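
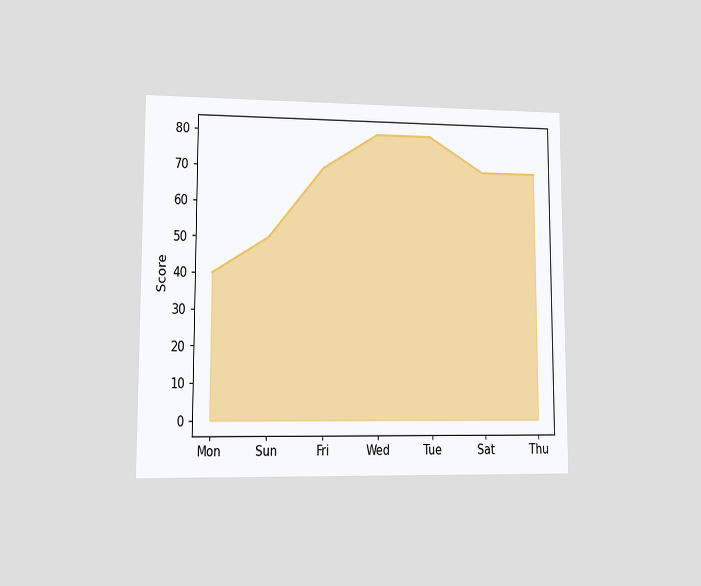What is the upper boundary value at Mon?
40

The chart is viewed at a slight angle. At Mon the upper boundary is at 40.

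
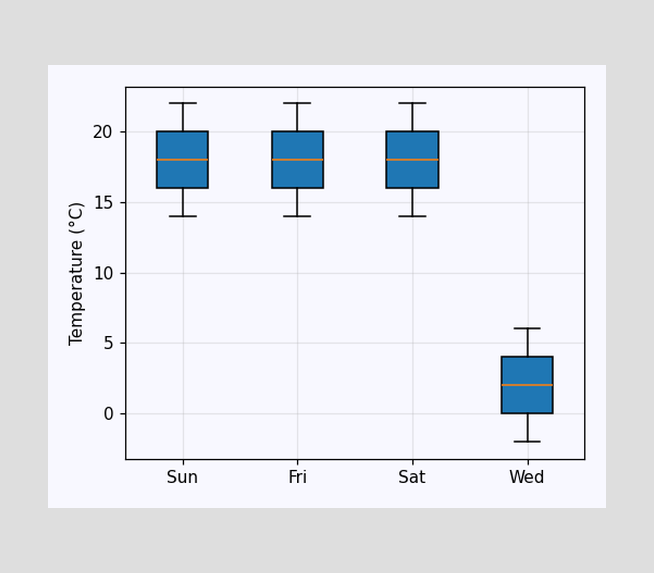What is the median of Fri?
18°C

The median line in the Fri box sits at 18°C.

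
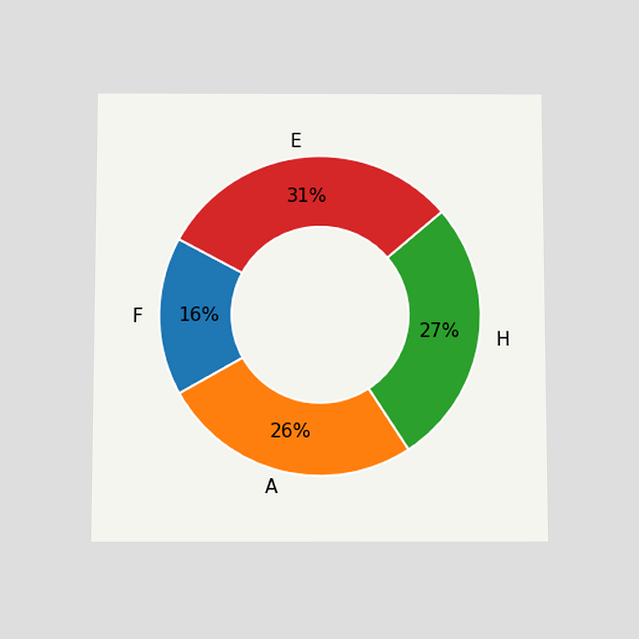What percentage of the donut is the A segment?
The chart is viewed slightly from below. The A segment takes up 26% of the ring.

26%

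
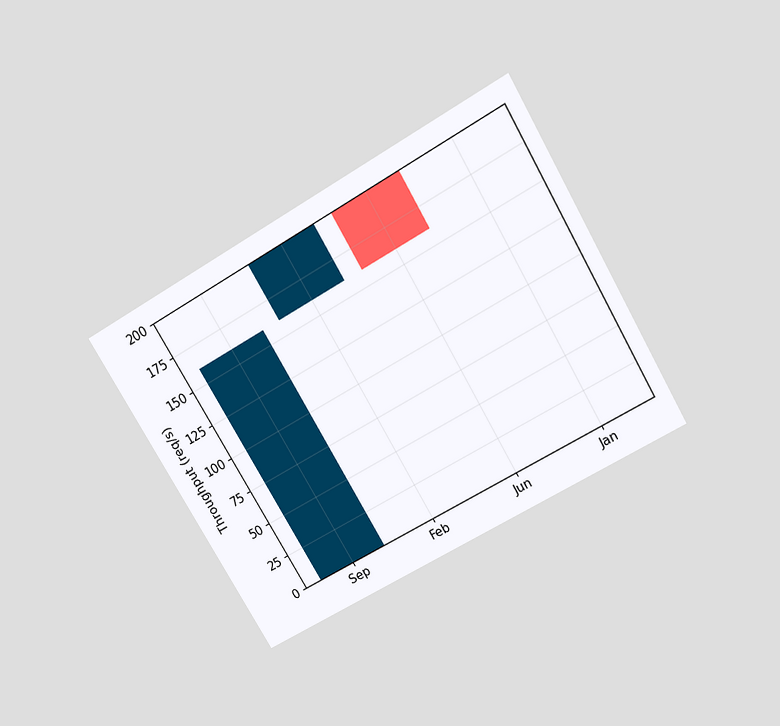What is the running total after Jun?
The chart is tilted about 30° counter-clockwise and viewed slightly from above. After Jun the running total reaches 160req/s.

160req/s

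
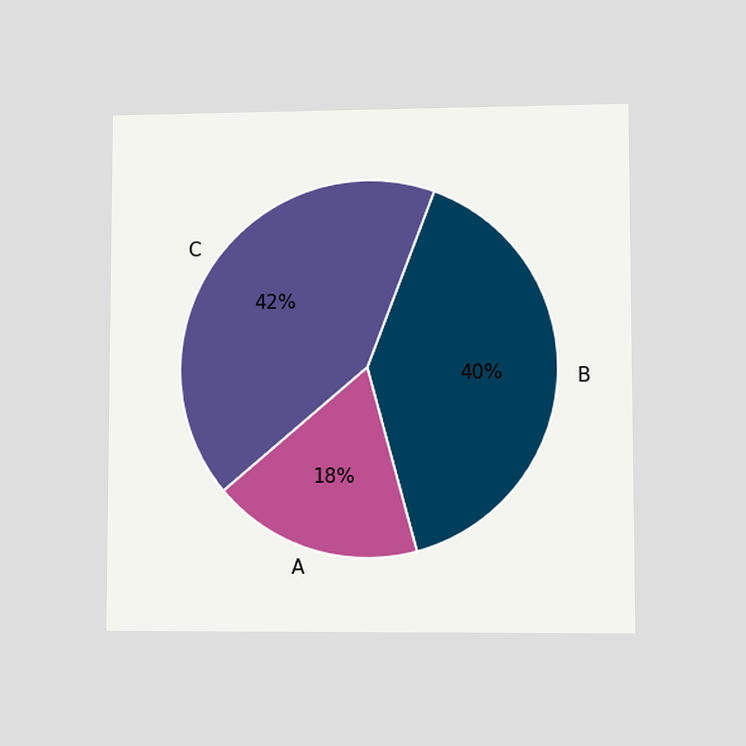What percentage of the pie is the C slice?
42%

The chart is viewed at a slight angle. The C slice takes up 42% of the pie.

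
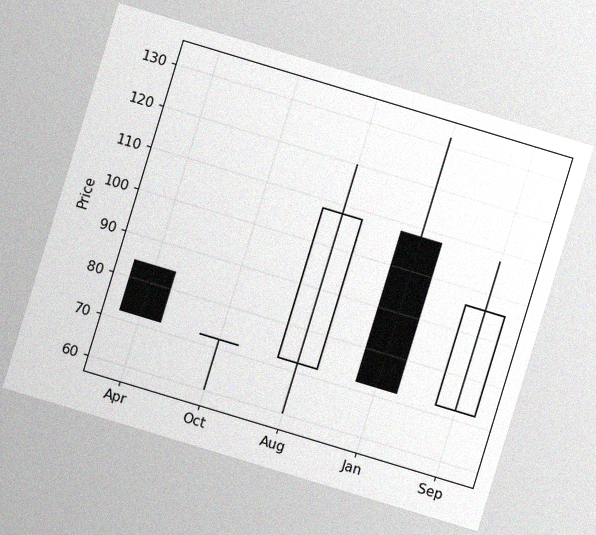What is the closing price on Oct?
The chart is tilted about 17° clockwise, with some photo noise. The Oct candle closes at 72.

72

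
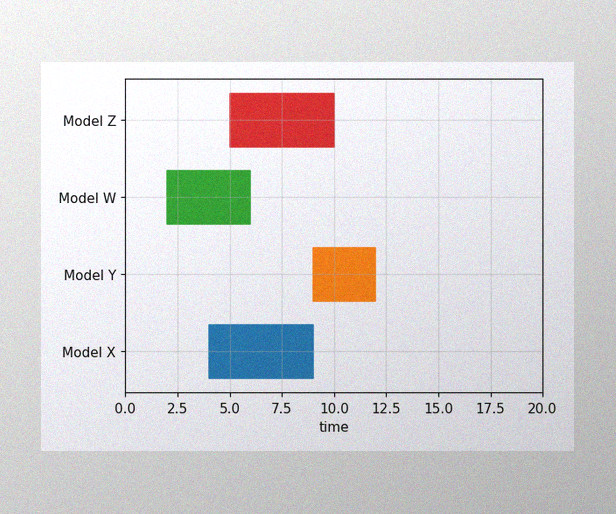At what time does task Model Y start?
The image has some photo noise and uneven lighting. The Model Y bar begins at t=9.

9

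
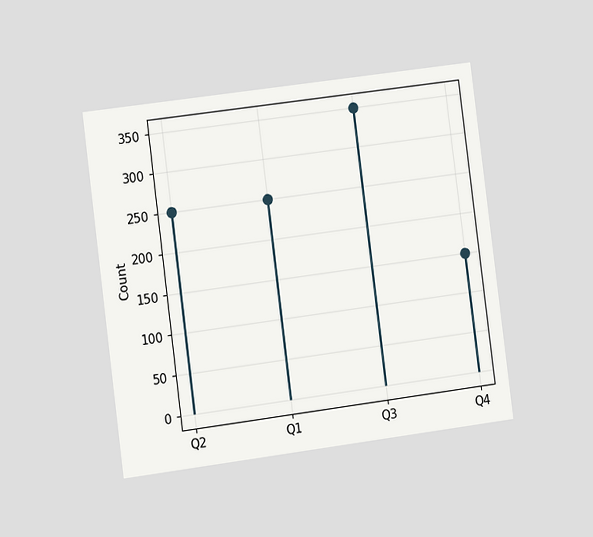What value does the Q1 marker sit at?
250

The chart is tilted about 7° counter-clockwise and viewed at a slight angle. The Q1 marker sits at 250.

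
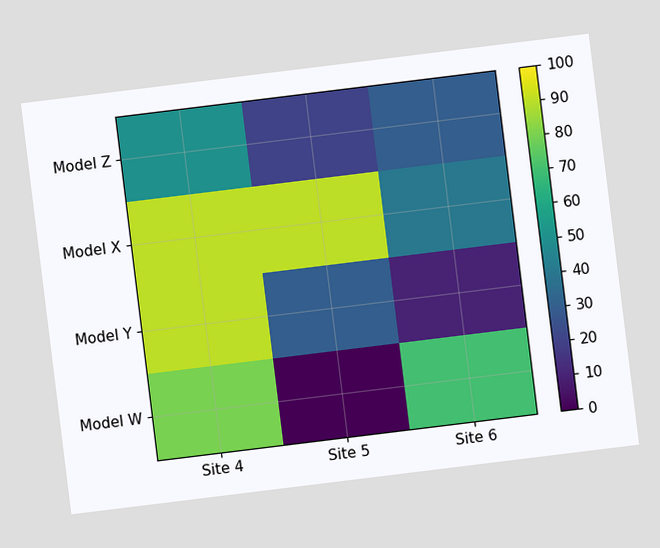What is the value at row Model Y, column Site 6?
10

The chart is tilted about 7° counter-clockwise. Matching cell (Model Y, Site 6) against the colorbar gives 10.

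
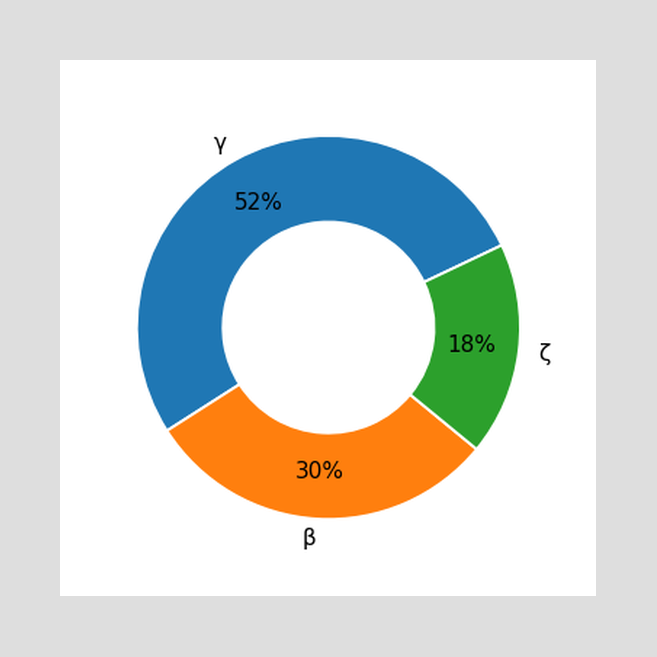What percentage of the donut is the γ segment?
52%

The γ segment takes up 52% of the ring.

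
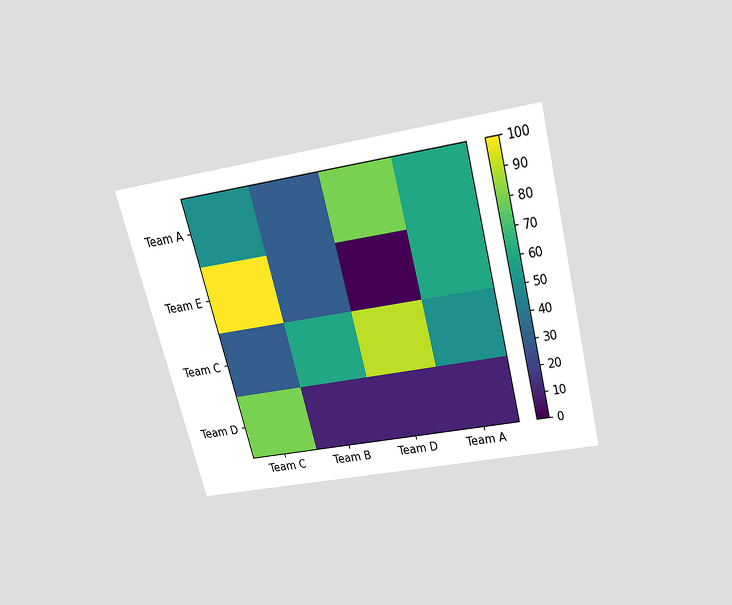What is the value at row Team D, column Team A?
The chart is tilted about 15° counter-clockwise and viewed slightly from above. Matching cell (Team D, Team A) against the colorbar gives 10.

10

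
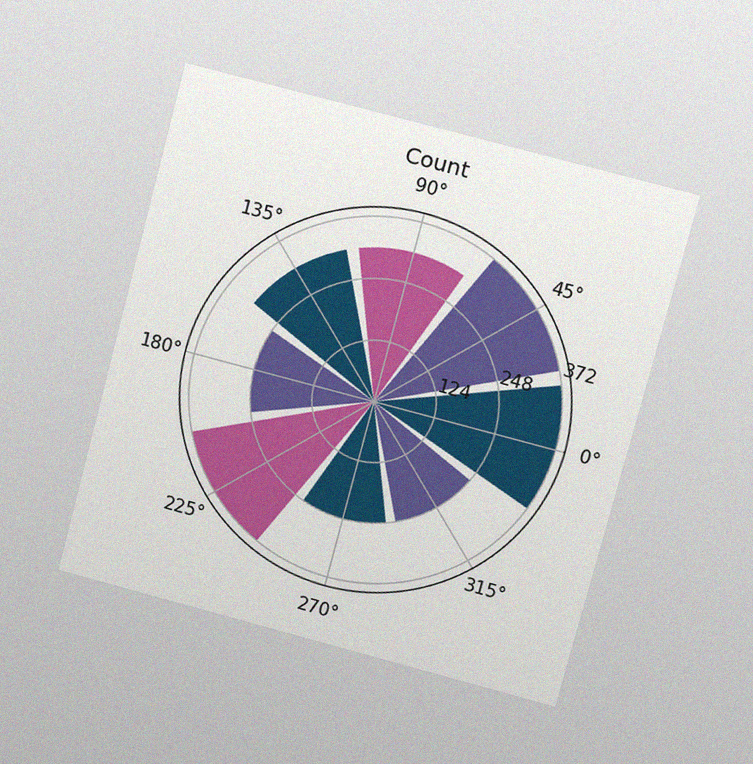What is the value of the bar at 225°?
The chart is tilted about 15° clockwise and viewed at a slight angle, with some photo noise. The bar at 225° reaches 372 on the radial axis.

372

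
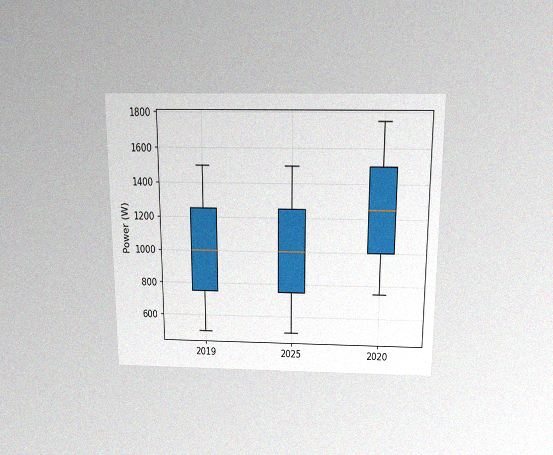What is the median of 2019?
1000W

The chart is viewed slightly from above, with some photo noise. The median line in the 2019 box sits at 1000W.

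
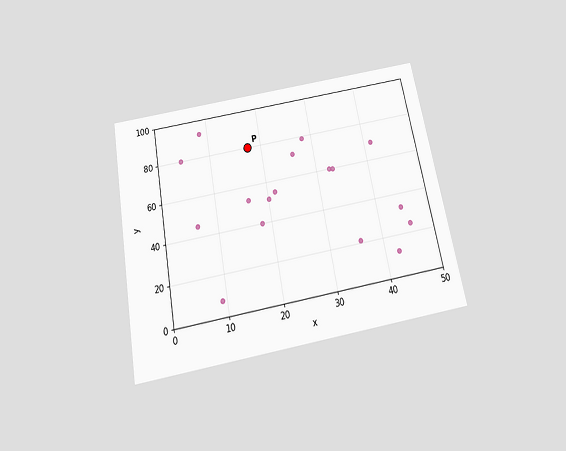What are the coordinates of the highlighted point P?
The chart is tilted about 11° counter-clockwise and viewed slightly from below. Following the gridlines from P to each axis, P sits at (17.5, 80).

(17.5, 80)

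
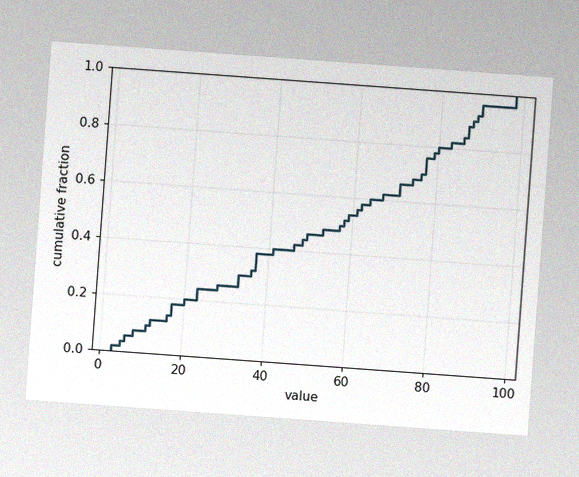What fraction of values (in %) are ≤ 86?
84%

The chart is tilted about 4° clockwise, with some photo noise. At x=86 the ECDF step is at 84%.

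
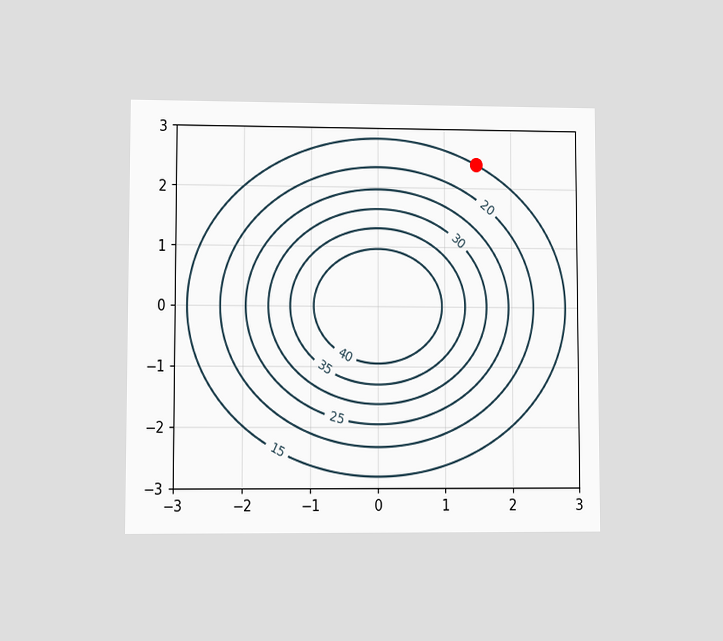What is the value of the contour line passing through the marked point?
The chart is viewed at a slight angle. The marked point sits on the contour labelled 15.

15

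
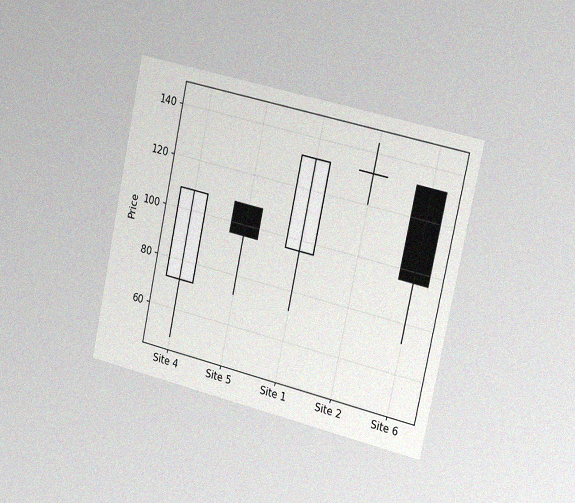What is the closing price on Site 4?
The chart is tilted about 12° clockwise and viewed slightly from the right, with some photo noise. The Site 4 candle closes at 108.

108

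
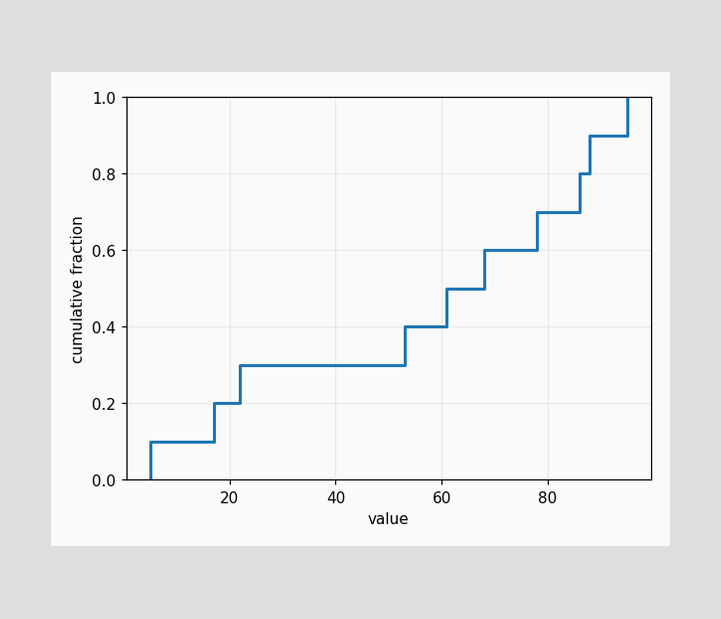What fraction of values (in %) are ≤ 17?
At x=17 the ECDF step is at 20%.

20%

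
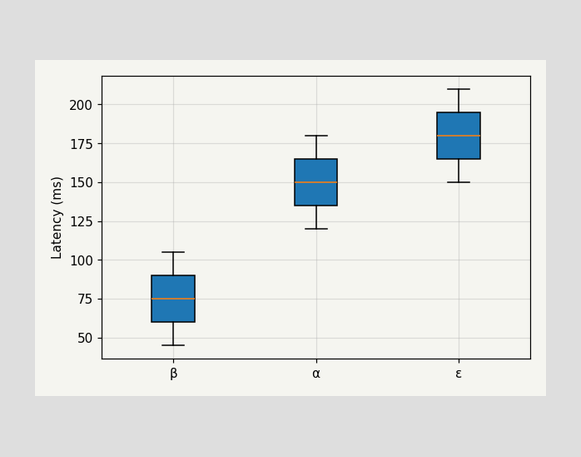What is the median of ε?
The median line in the ε box sits at 180ms.

180ms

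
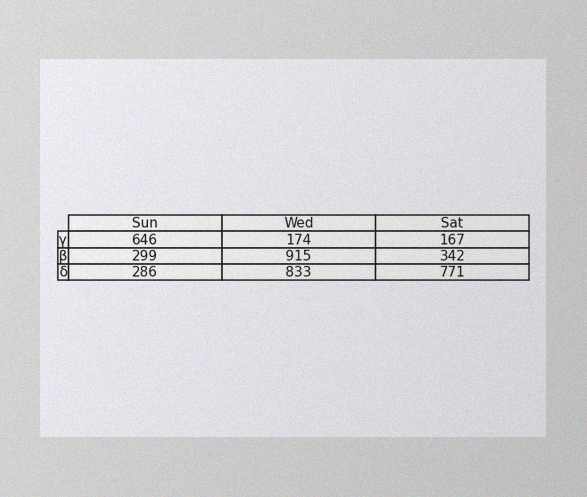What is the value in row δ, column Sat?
The image has some photo noise and uneven lighting. The (δ, Sat) cell reads 771.

771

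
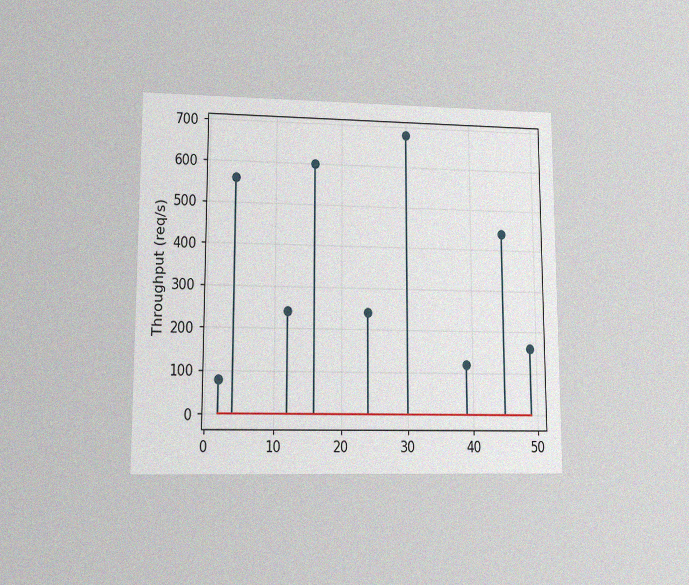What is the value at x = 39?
The chart is viewed at a slight angle, with some photo noise. The stem at x=39 reaches 120req/s.

120req/s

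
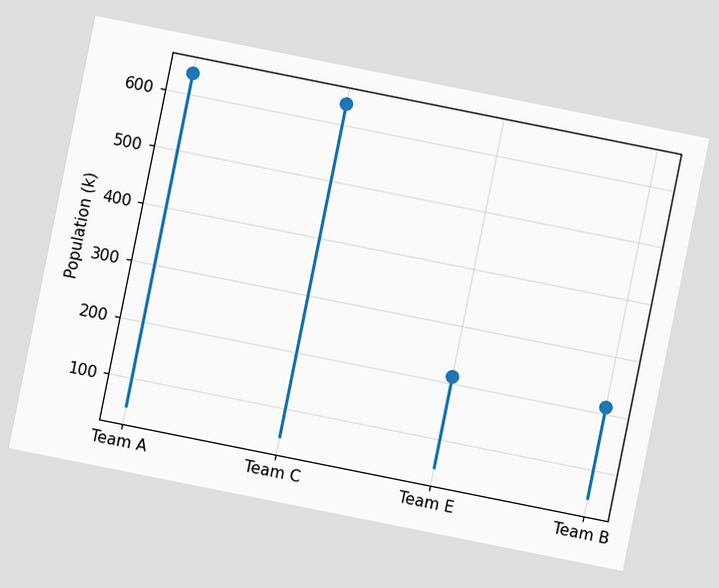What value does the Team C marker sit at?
636k

The chart is tilted about 11° clockwise. The Team C marker sits at 636k.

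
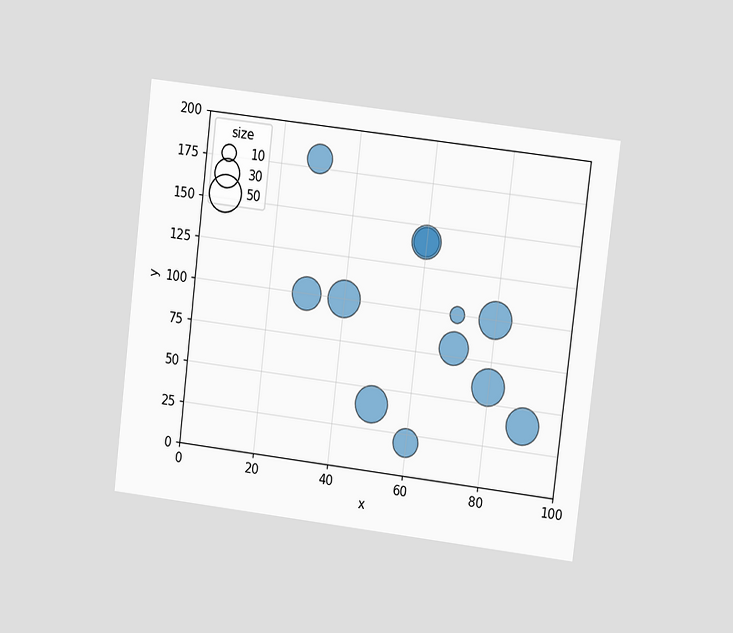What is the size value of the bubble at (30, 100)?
40

The chart is tilted about 7° clockwise and viewed at a slight angle. Matching the bubble at (30, 100) against the size legend gives 40.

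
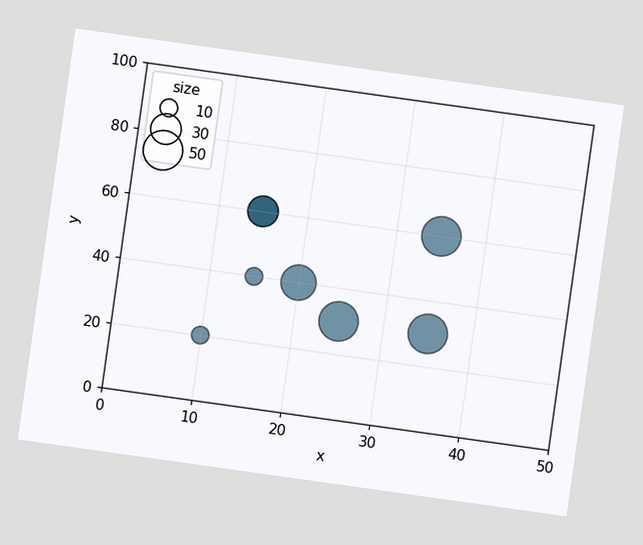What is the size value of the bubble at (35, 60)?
50

The chart is tilted about 8° clockwise. Matching the bubble at (35, 60) against the size legend gives 50.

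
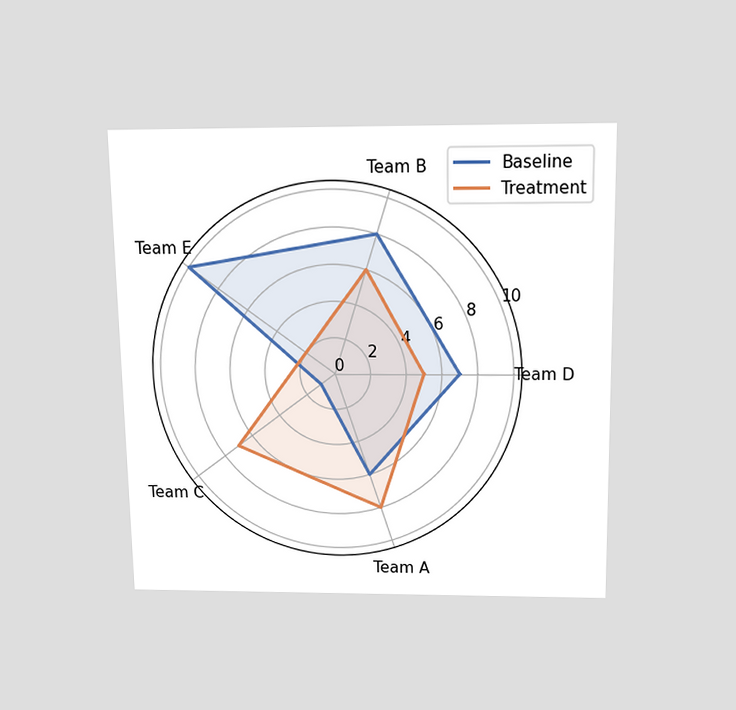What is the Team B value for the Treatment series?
6

The chart is viewed slightly from above. On the Team B axis, Treatment reaches 6.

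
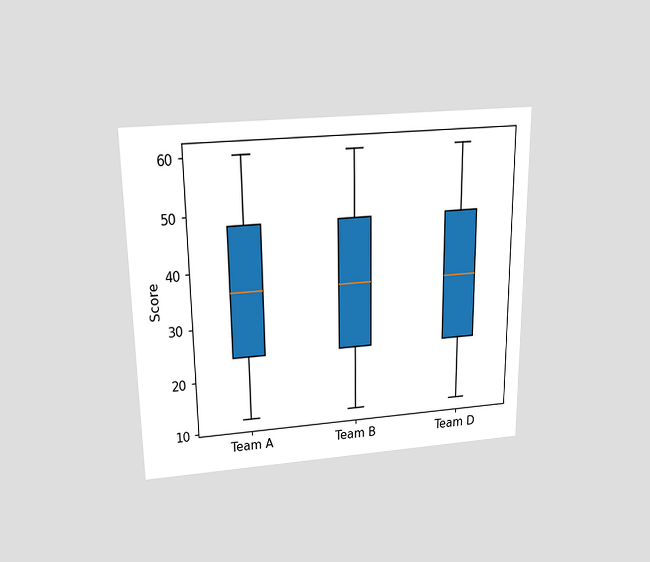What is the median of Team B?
The chart is viewed slightly from above. The median line in the Team B box sits at 36.

36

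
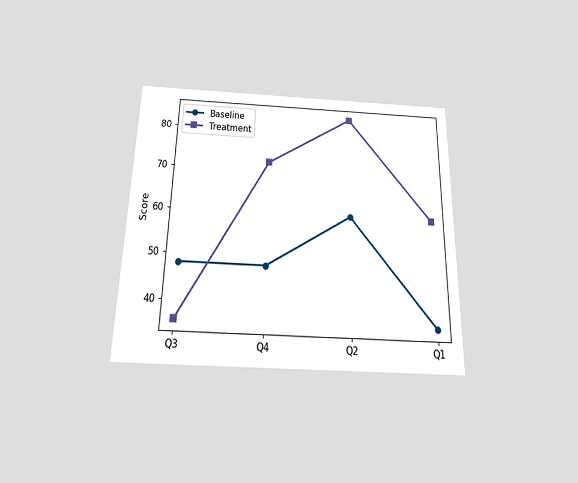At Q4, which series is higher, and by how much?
The chart is viewed slightly from below. At Q4, Treatment sits above the other line by 24.

Treatment, by 24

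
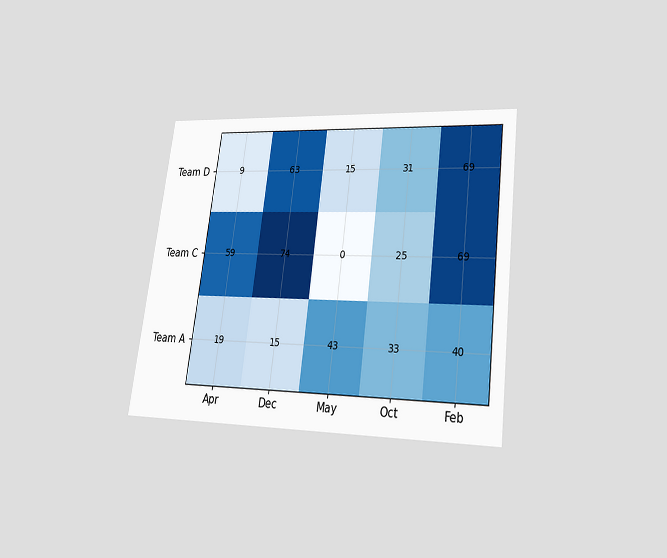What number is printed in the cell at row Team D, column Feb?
69

The chart is tilted about 7° clockwise and viewed at a slight angle. The (Team D, Feb) cell reads 69.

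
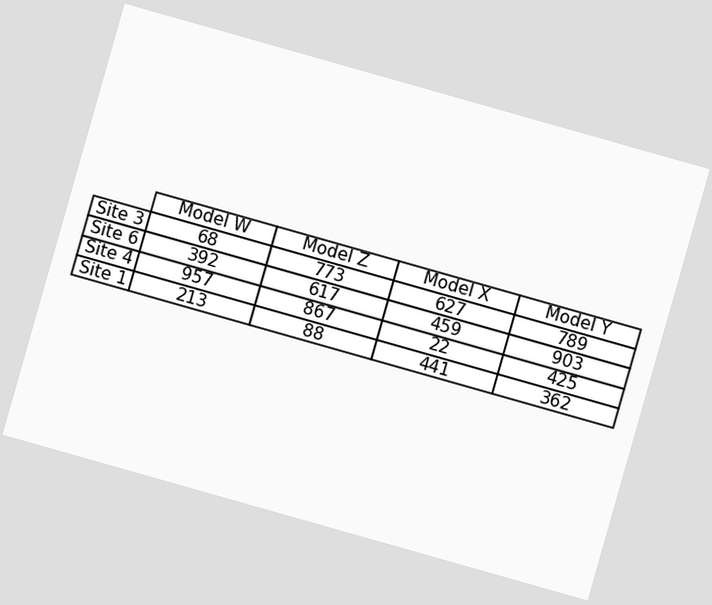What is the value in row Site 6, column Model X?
459

The chart is tilted about 16° clockwise. The (Site 6, Model X) cell reads 459.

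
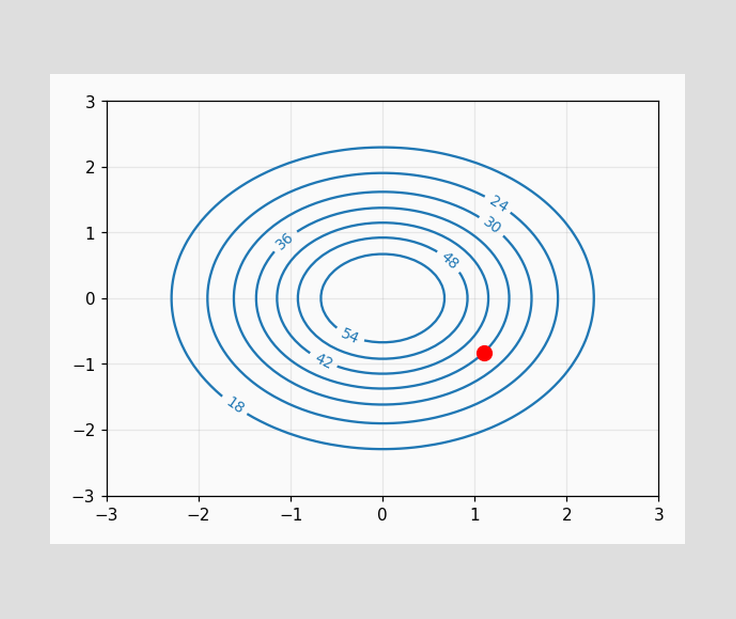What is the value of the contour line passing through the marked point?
The marked point sits on the contour labelled 36.

36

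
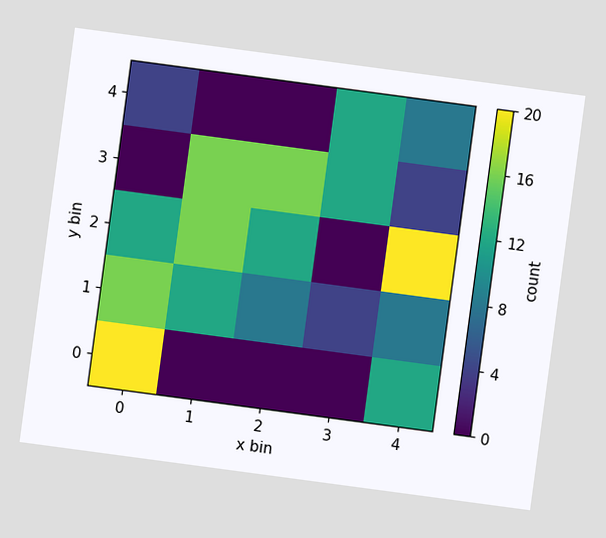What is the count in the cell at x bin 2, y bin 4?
The chart is tilted about 8° clockwise. Matching the cell (2, 4) against the colorbar gives 0.

0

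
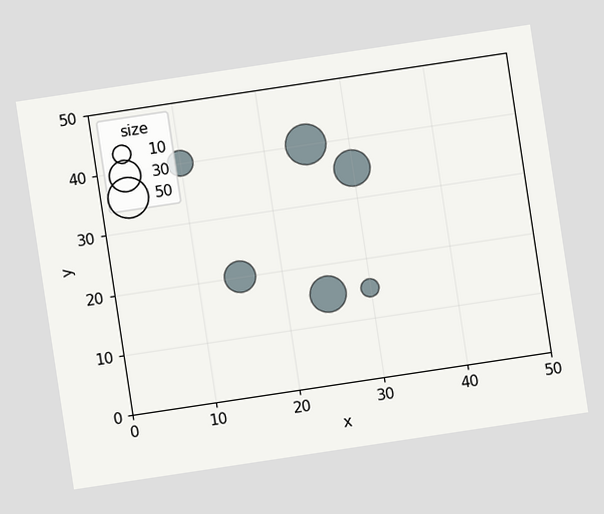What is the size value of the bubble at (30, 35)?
The chart is tilted about 9° counter-clockwise. Matching the bubble at (30, 35) against the size legend gives 40.

40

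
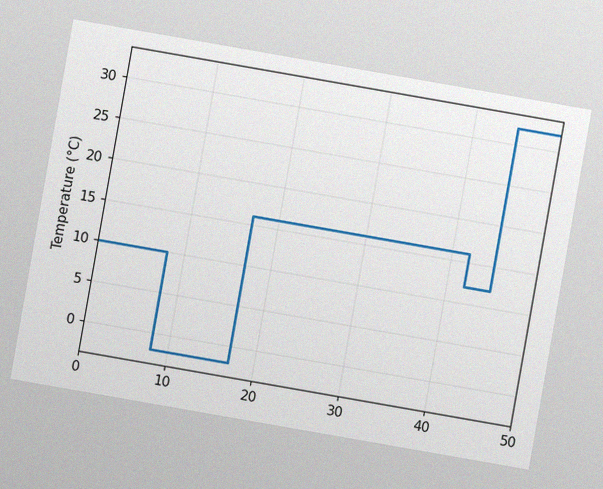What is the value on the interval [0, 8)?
The chart is tilted about 10° clockwise, with some photo noise. On [0, 8) the step sits at 10°C.

10°C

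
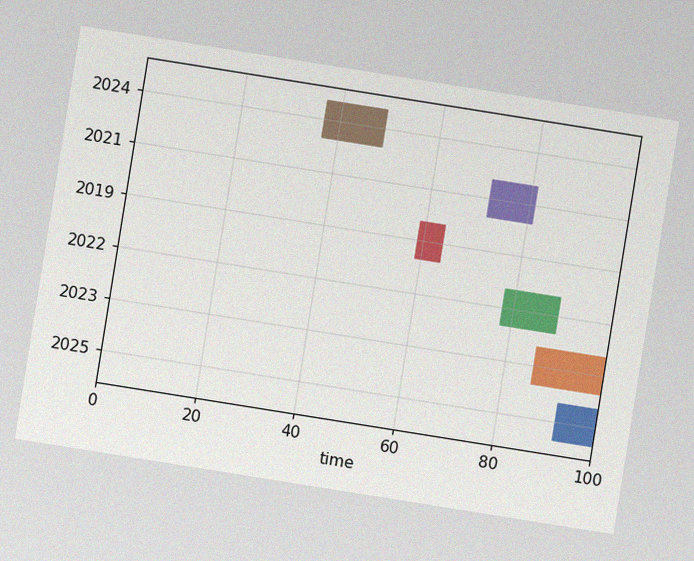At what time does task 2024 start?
37

The chart is tilted about 9° clockwise, with some photo noise. The 2024 bar begins at t=37.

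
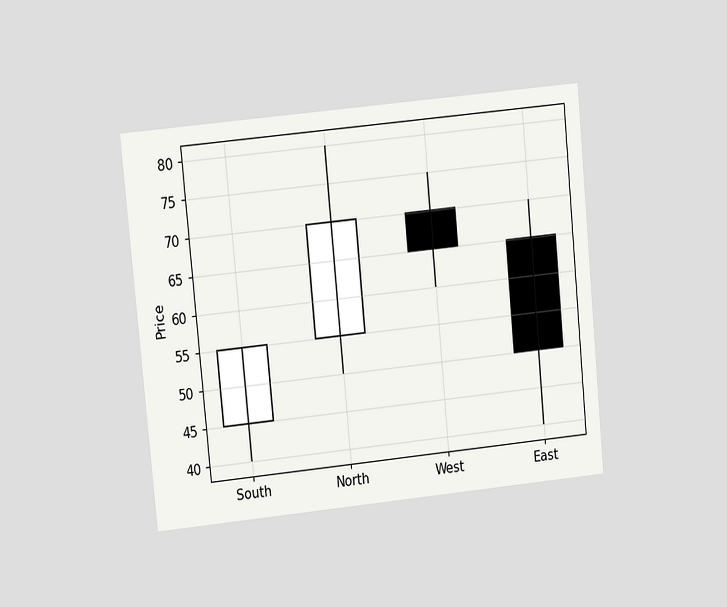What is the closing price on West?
65

The chart is tilted about 6° counter-clockwise and viewed at a slight angle. The West candle closes at 65.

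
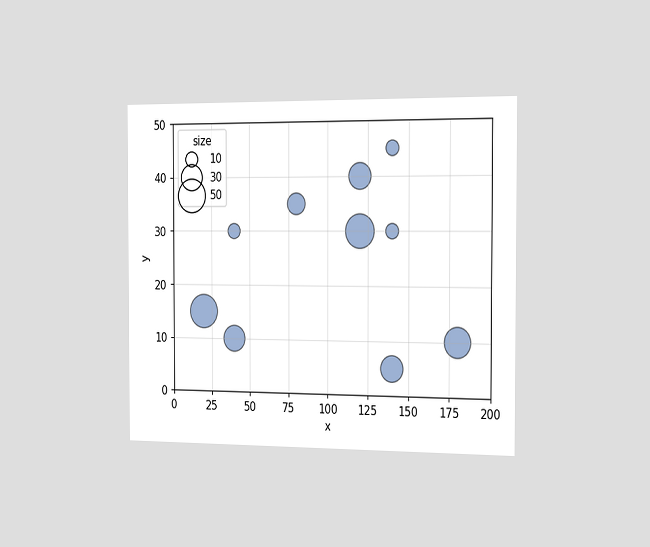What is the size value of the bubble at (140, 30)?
The chart is viewed slightly from the right. Matching the bubble at (140, 30) against the size legend gives 10.

10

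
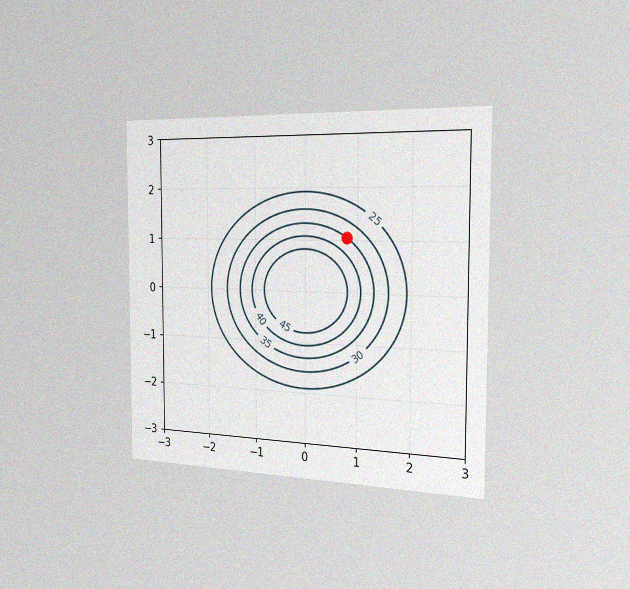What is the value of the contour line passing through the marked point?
The chart is viewed slightly from the right, with some photo noise. The marked point sits on the contour labelled 35.

35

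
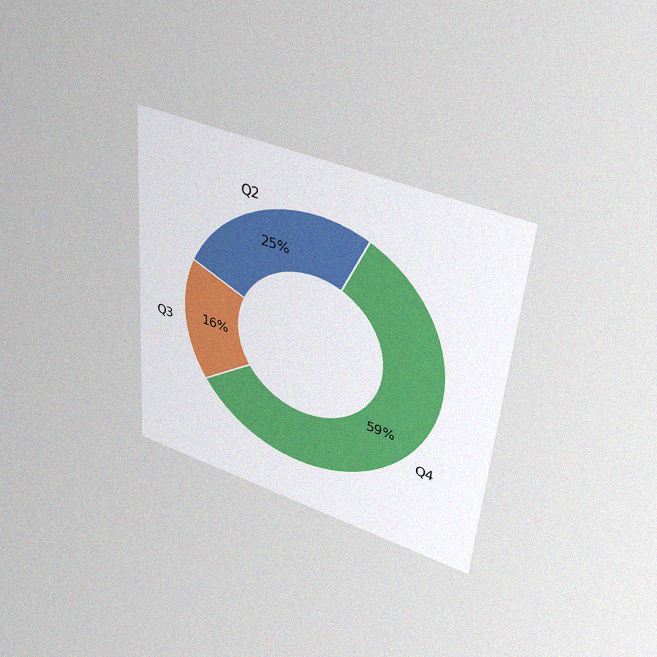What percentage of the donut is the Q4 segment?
The chart is tilted about 4° clockwise and viewed slightly from above, with some photo noise. The Q4 segment takes up 59% of the ring.

59%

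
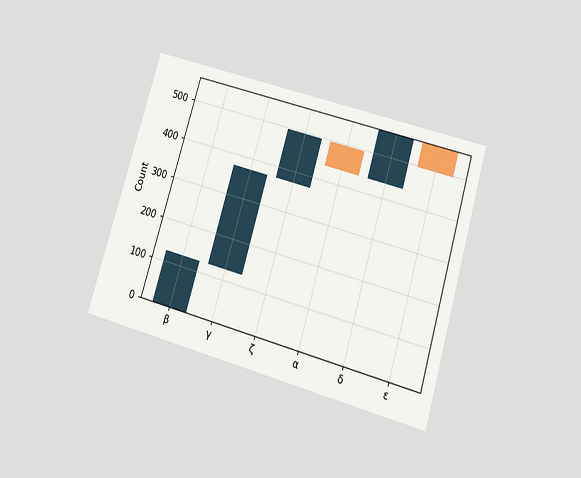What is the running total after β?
124

The chart is tilted about 17° clockwise and viewed slightly from below. After β the running total reaches 124.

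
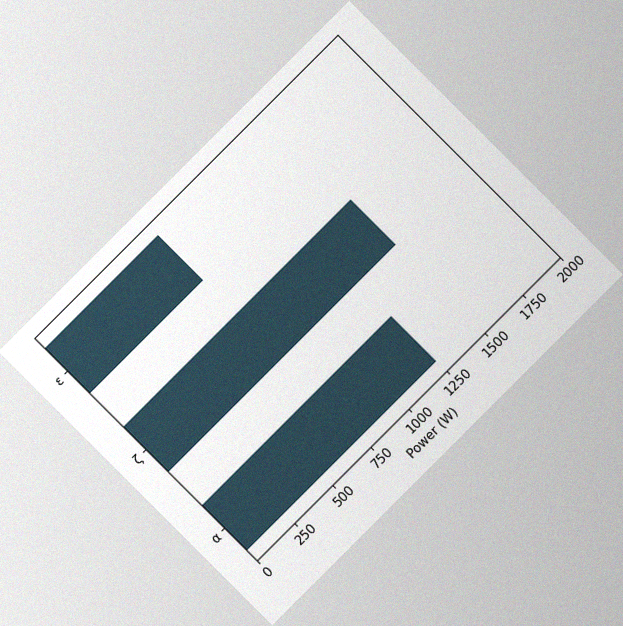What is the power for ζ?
1500W

The chart is tilted about 45° counter-clockwise, with some photo noise. Reading along the chart's x-axis, the ζ bar reaches 1500W.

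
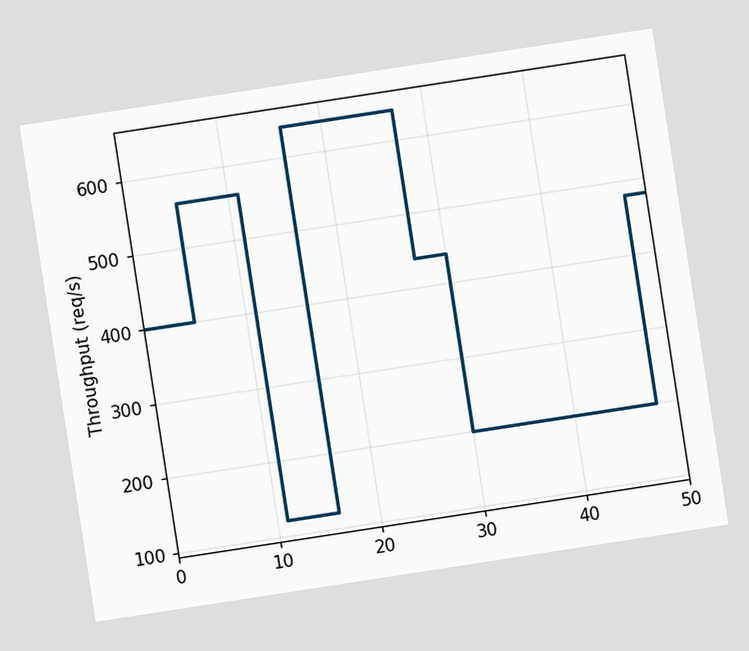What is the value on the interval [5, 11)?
560req/s

The chart is tilted about 9° counter-clockwise. On [5, 11) the step sits at 560req/s.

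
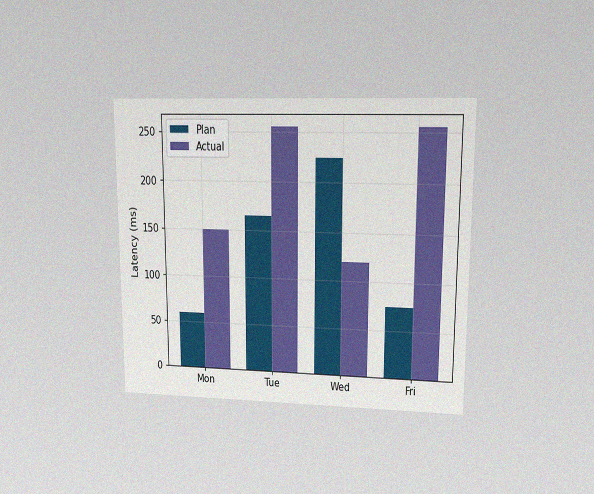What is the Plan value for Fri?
75ms

The chart is viewed at a slight angle, with some photo noise. The Plan bar at Fri reaches 75ms on the y-axis.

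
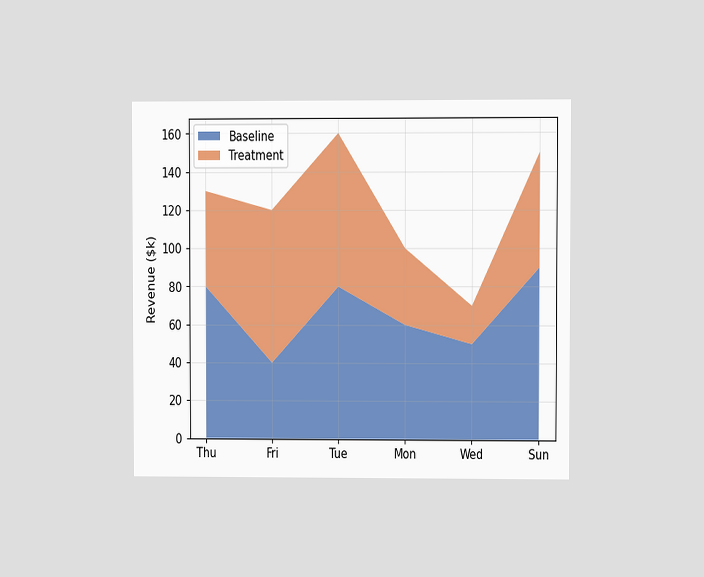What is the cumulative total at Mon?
$100k

The chart is viewed at a slight angle. The stacked total at Mon reaches $100k.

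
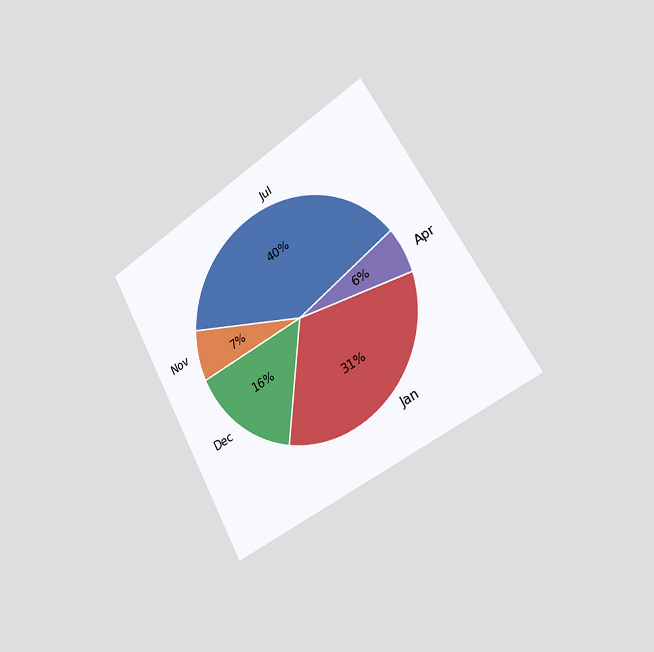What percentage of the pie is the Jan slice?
31%

The chart is tilted about 29° counter-clockwise and viewed slightly from the right. The Jan slice takes up 31% of the pie.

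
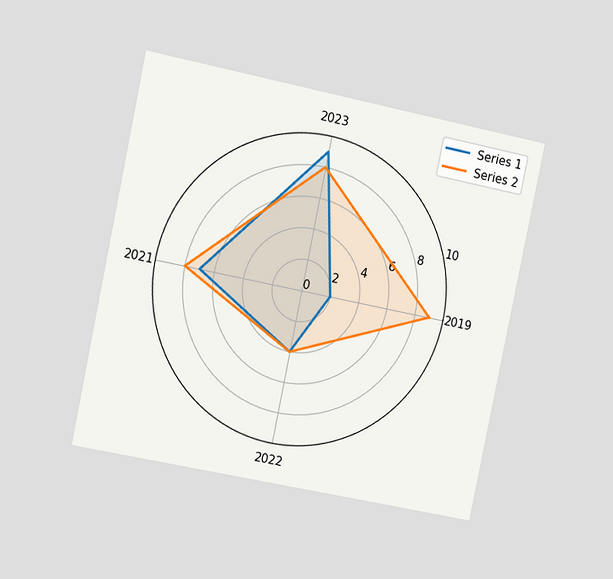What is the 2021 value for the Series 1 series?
The chart is tilted about 12° clockwise and viewed slightly from the left. On the 2021 axis, Series 1 reaches 7.

7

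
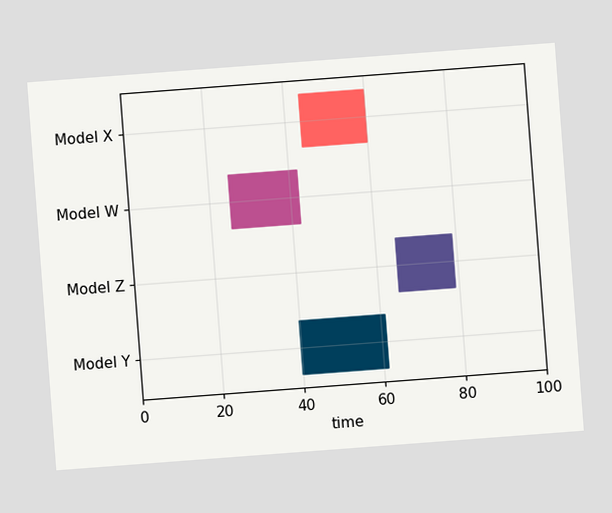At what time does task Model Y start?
40

The chart is tilted about 4° counter-clockwise. The Model Y bar begins at t=40.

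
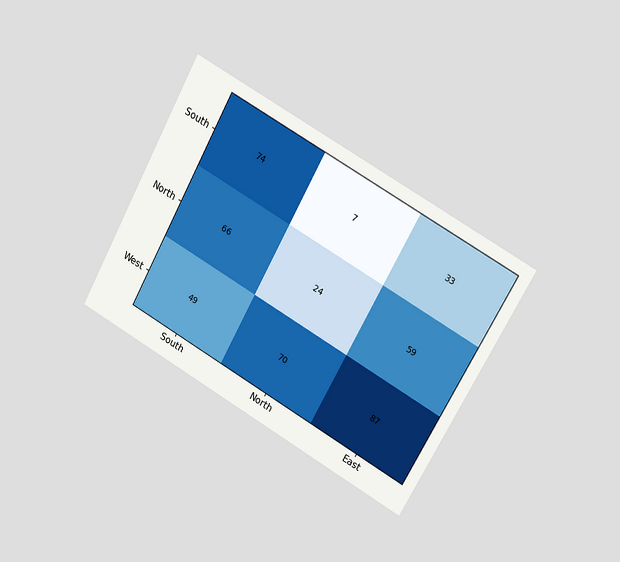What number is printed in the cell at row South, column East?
33

The chart is tilted about 29° clockwise and viewed slightly from the right. The (South, East) cell reads 33.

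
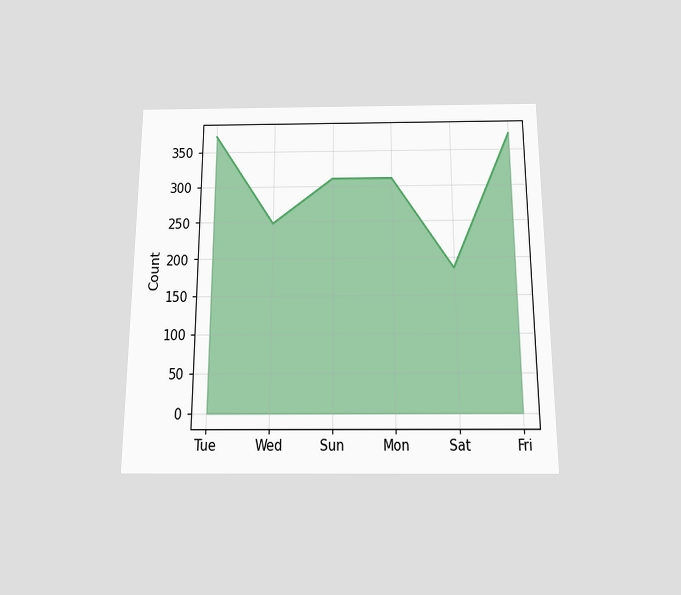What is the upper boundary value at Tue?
372

The chart is viewed slightly from below. At Tue the upper boundary is at 372.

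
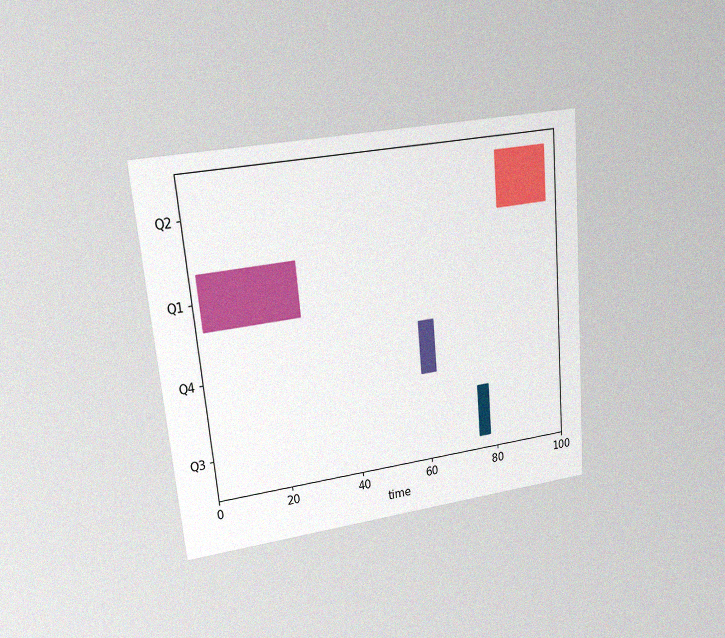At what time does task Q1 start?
2

The chart is tilted about 5° counter-clockwise and viewed at a slight angle, with some photo noise. The Q1 bar begins at t=2.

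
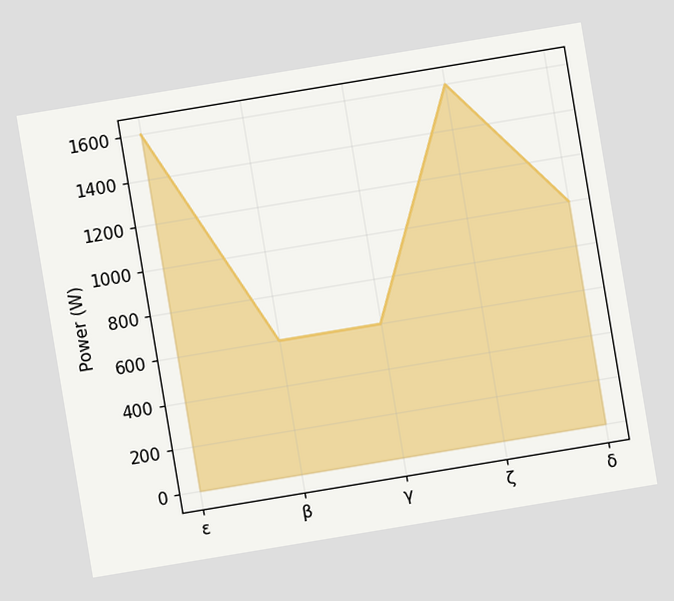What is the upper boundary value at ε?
1600W

The chart is tilted about 9° counter-clockwise. At ε the upper boundary is at 1600W.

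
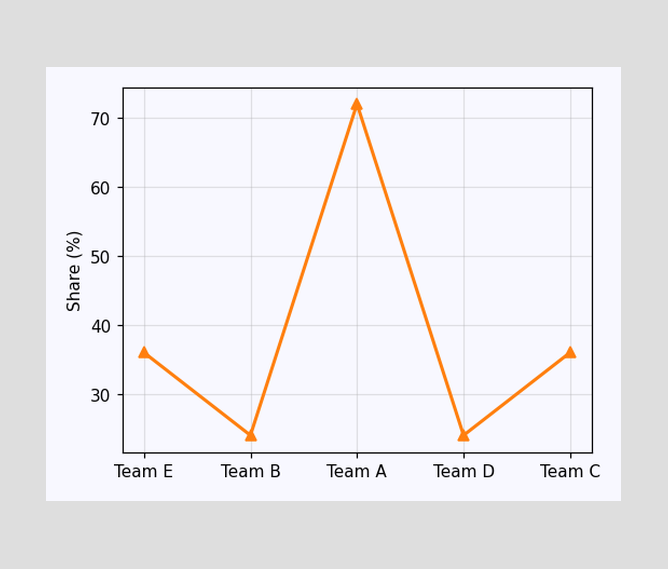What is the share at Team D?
24%

At Team D, the line is at 24%.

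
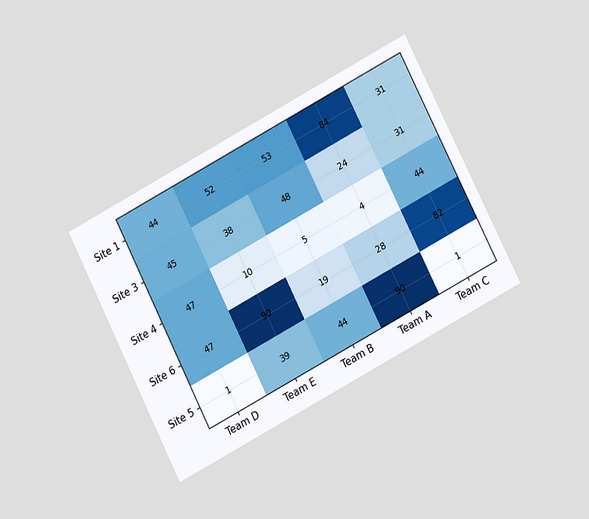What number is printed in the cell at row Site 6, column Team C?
The chart is tilted about 27° counter-clockwise and viewed at a slight angle. The (Site 6, Team C) cell reads 82.

82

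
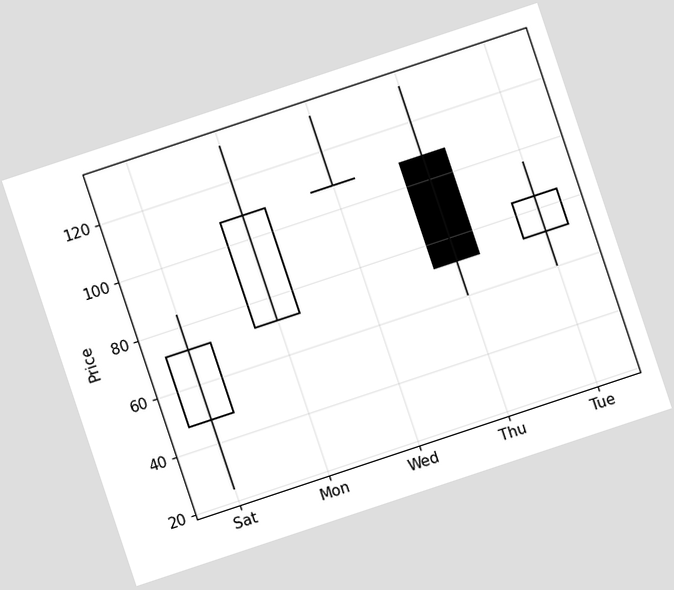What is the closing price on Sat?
The chart is tilted about 18° counter-clockwise. The Sat candle closes at 72.

72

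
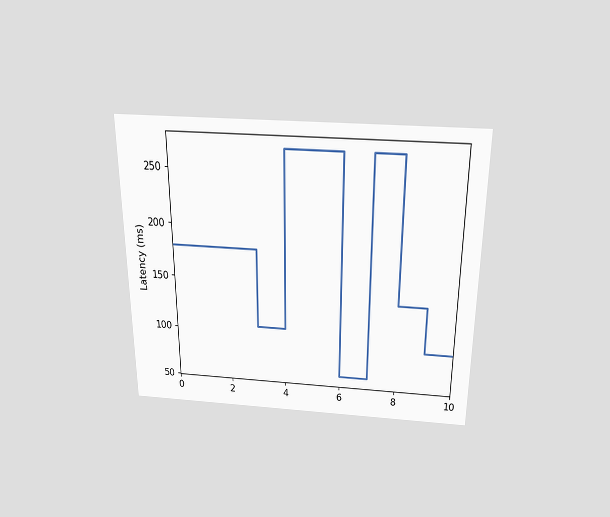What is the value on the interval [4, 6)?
The chart is viewed slightly from above. On [4, 6) the step sits at 270ms.

270ms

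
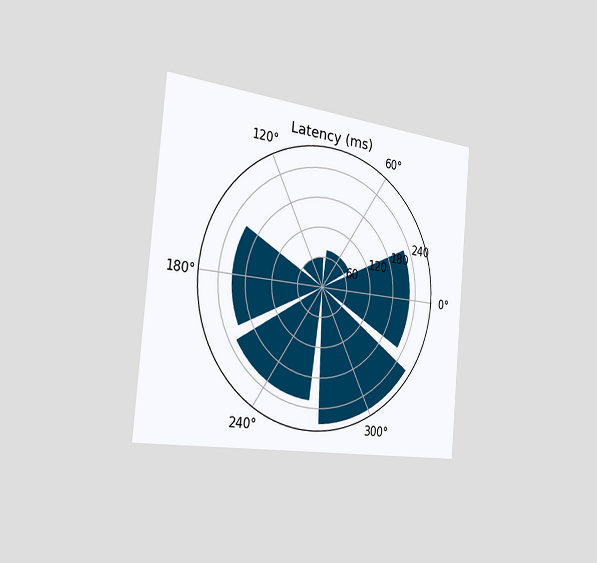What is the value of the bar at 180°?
210ms

The chart is tilted about 5° clockwise and viewed slightly from the left. The bar at 180° reaches 210ms on the radial axis.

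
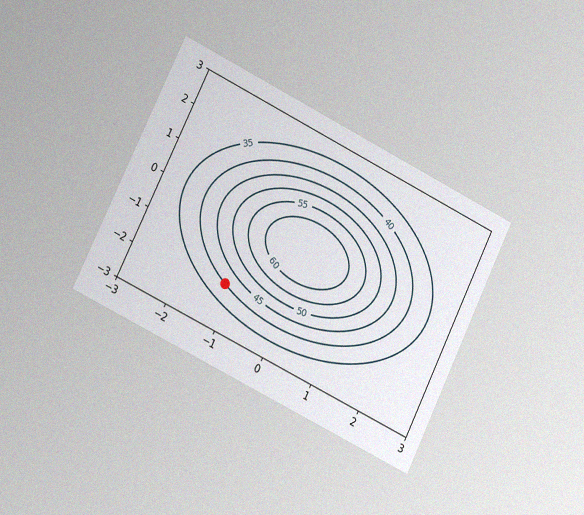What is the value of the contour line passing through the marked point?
40

The chart is tilted about 26° clockwise and viewed slightly from the left, with some photo noise. The marked point sits on the contour labelled 40.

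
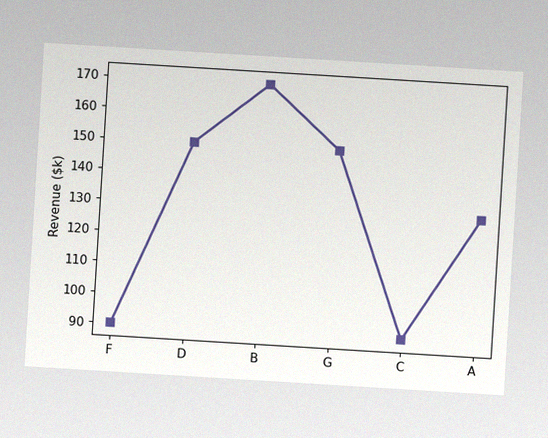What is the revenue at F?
The chart is tilted about 3° clockwise, with some photo noise. At F, the line is at $90k.

$90k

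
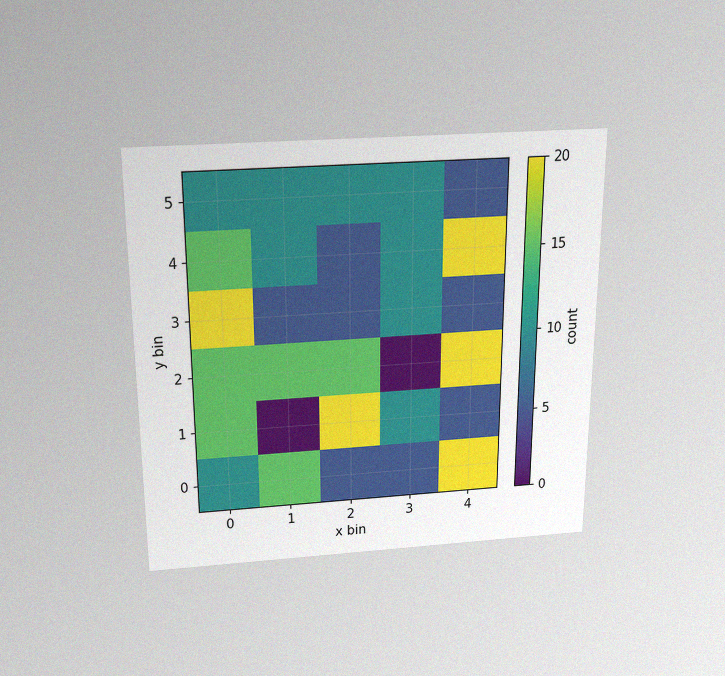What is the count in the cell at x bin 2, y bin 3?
5

The chart is viewed slightly from above, with some photo noise. Matching the cell (2, 3) against the colorbar gives 5.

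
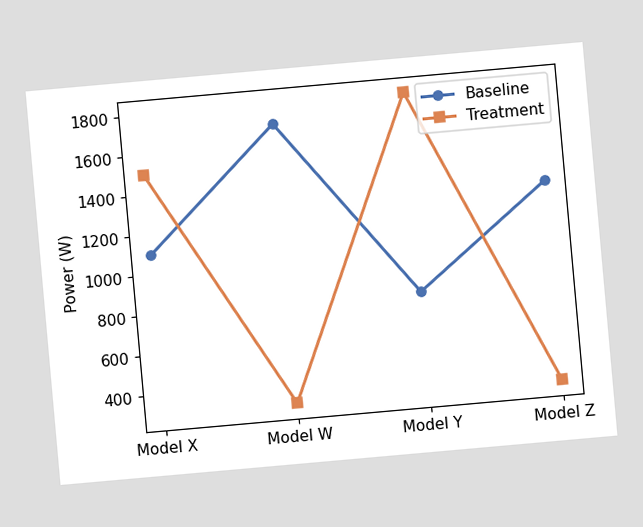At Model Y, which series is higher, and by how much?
Treatment, by 1000W

The chart is tilted about 5° counter-clockwise. At Model Y, Treatment sits above the other line by 1000W.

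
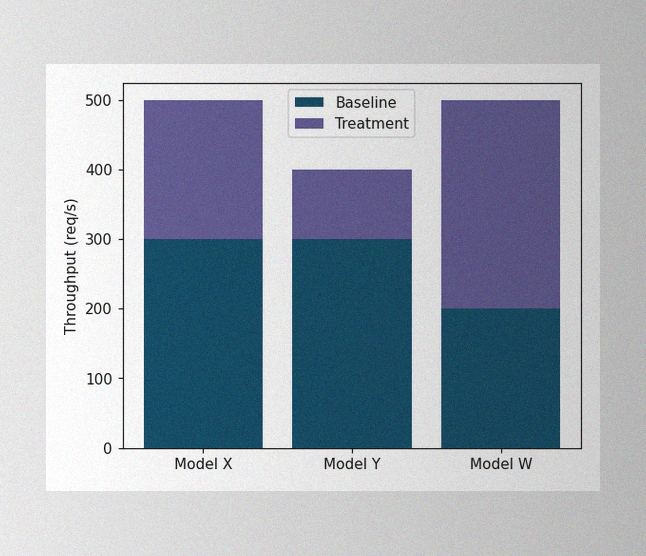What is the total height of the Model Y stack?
The image has some photo noise and uneven lighting. The Model Y stack's top reaches 400req/s on the y-axis.

400req/s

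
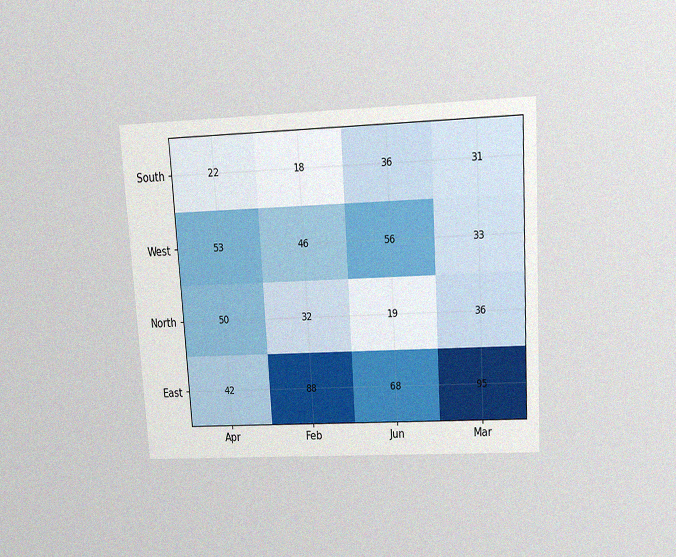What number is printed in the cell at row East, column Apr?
The chart is tilted about 4° counter-clockwise and viewed slightly from above, with some photo noise. The (East, Apr) cell reads 42.

42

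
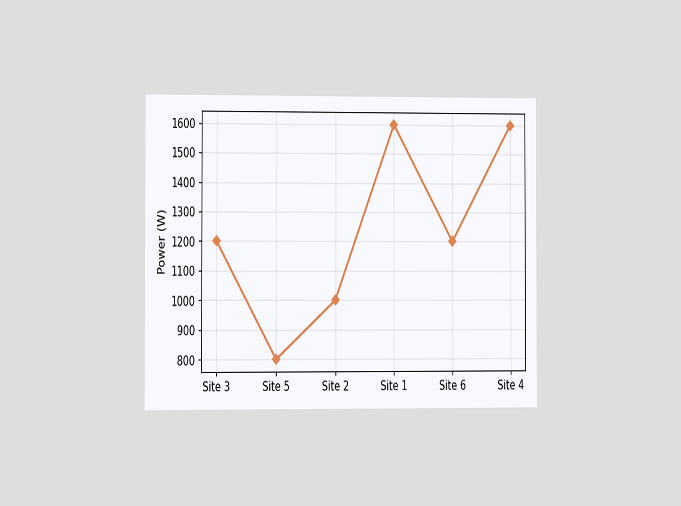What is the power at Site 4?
1600W

The chart is viewed slightly from the left. At Site 4, the line is at 1600W.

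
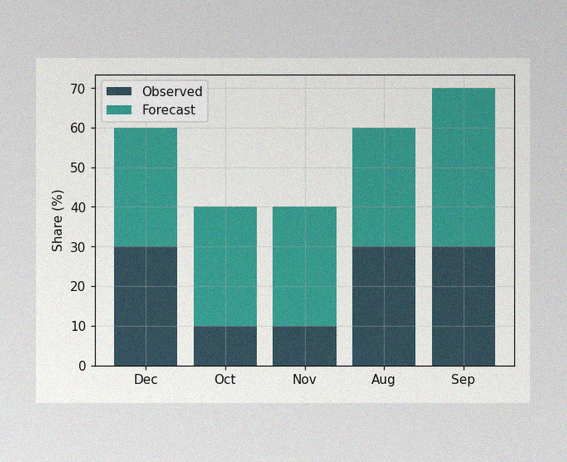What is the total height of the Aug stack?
The image has some photo noise and uneven lighting. The Aug stack's top reaches 60% on the y-axis.

60%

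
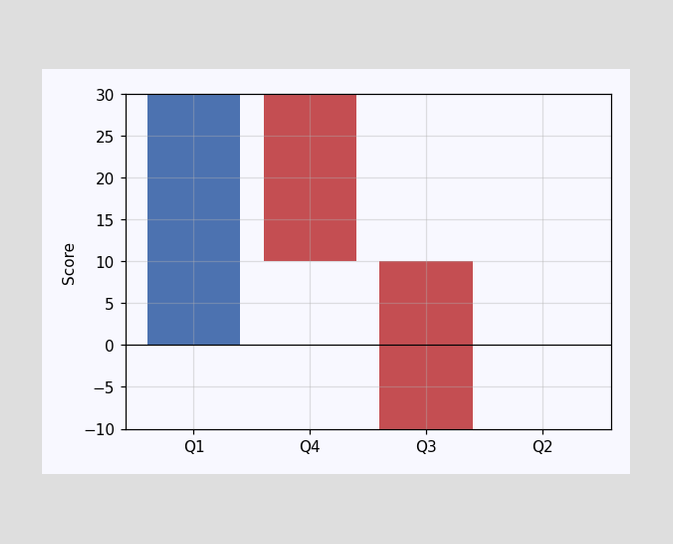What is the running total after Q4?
After Q4 the running total reaches 10.

10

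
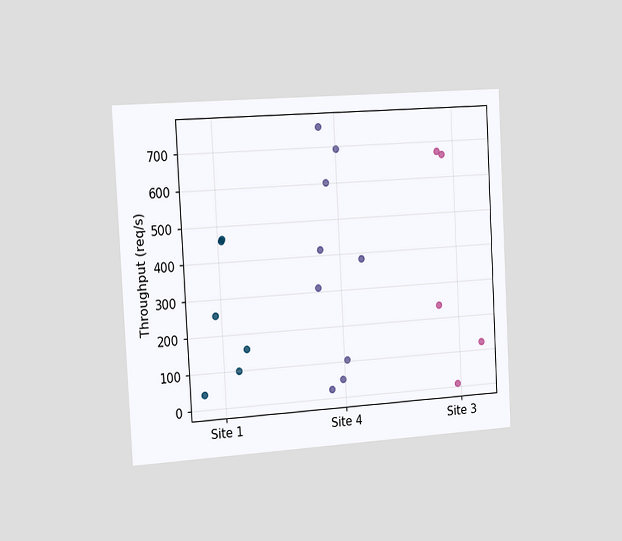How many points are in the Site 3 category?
The chart is tilted about 3° counter-clockwise and viewed slightly from the left. Counting the markers in the Site 3 column gives 5.

5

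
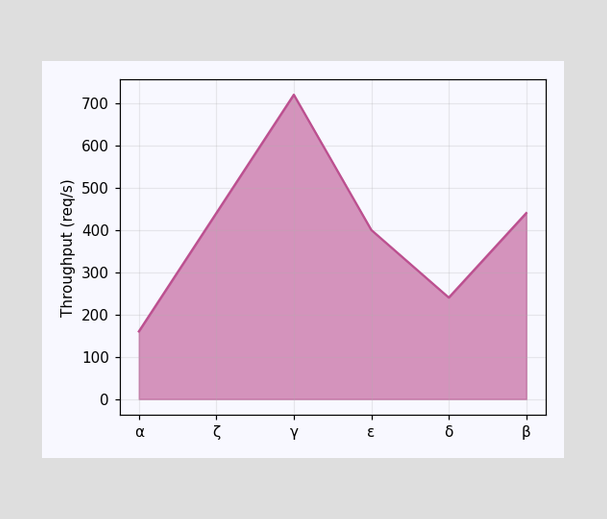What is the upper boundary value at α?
160req/s

At α the upper boundary is at 160req/s.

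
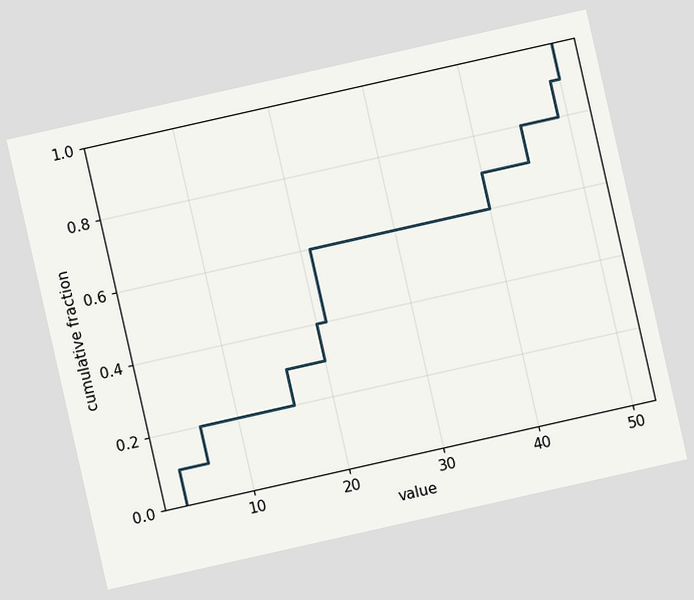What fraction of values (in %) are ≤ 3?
10%

The chart is tilted about 13° counter-clockwise. At x=3 the ECDF step is at 10%.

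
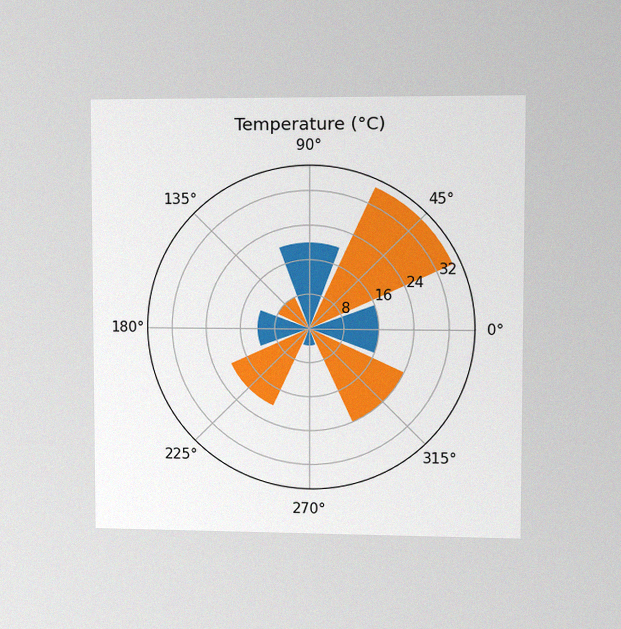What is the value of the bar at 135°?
8°C

The chart is viewed at a slight angle, with some photo noise. The bar at 135° reaches 8°C on the radial axis.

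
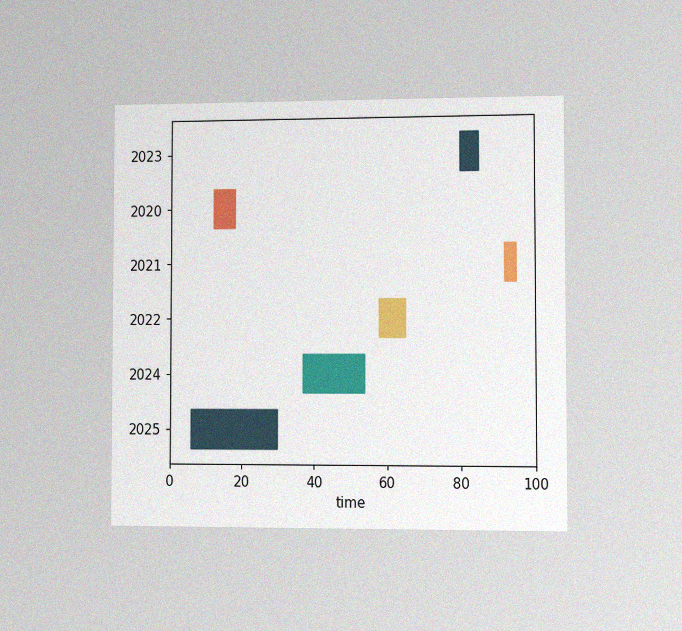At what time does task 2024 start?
The chart is viewed slightly from the right, with some photo noise. The 2024 bar begins at t=37.

37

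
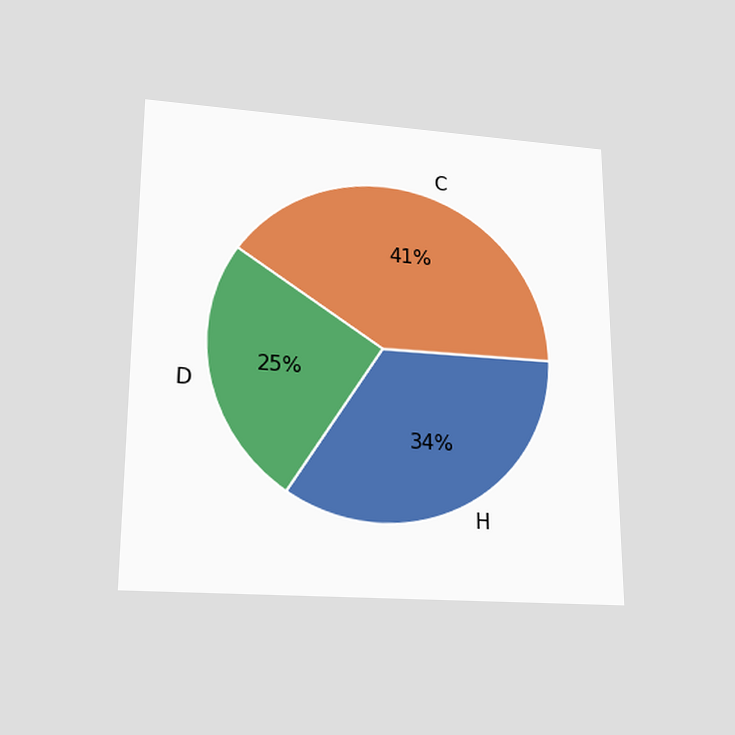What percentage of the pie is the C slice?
The chart is viewed slightly from below. The C slice takes up 41% of the pie.

41%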